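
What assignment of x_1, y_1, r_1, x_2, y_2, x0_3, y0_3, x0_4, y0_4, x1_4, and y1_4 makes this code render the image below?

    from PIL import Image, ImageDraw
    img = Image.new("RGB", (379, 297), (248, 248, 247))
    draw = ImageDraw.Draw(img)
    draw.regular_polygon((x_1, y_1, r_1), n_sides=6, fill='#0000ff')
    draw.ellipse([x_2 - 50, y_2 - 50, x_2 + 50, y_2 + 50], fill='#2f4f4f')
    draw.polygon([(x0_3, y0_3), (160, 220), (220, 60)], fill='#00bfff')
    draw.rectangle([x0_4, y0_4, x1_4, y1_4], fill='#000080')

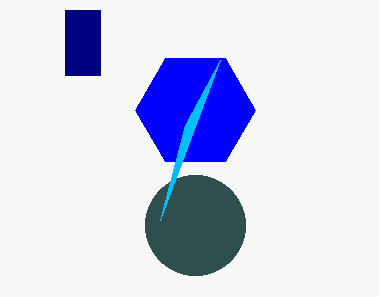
x_1 = 195, y_1 = 110, r_1 = 60, x_2 = 195, y_2 = 225, x0_3 = 185, y0_3 = 125, x0_4 = 65, y0_4 = 10, x1_4 = 100, y1_4 = 75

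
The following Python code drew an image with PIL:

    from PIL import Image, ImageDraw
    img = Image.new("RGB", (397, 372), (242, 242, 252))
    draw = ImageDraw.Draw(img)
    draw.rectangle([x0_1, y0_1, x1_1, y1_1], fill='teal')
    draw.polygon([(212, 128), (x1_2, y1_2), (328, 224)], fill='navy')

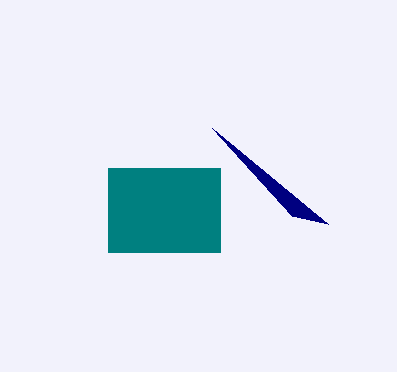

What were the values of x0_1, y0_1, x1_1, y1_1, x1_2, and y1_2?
x0_1 = 108
y0_1 = 168
x1_1 = 220
y1_1 = 252
x1_2 = 292
y1_2 = 216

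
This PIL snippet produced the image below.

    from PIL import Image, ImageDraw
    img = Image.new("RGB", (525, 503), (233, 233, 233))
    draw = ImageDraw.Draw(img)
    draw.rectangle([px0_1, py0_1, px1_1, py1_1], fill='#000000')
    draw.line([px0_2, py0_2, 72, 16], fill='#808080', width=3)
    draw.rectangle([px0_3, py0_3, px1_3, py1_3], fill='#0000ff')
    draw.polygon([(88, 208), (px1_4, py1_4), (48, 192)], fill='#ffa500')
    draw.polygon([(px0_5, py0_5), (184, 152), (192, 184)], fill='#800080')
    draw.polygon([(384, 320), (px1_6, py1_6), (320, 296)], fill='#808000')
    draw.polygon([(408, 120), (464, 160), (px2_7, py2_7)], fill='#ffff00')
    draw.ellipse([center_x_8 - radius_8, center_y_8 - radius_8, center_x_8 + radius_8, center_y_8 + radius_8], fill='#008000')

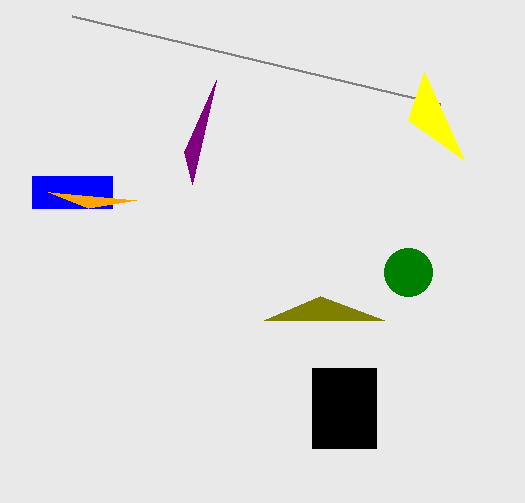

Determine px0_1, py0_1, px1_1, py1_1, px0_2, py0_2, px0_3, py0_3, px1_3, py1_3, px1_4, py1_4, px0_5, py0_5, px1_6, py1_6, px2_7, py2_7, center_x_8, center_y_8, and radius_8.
px0_1 = 312, py0_1 = 368, px1_1 = 376, py1_1 = 448, px0_2 = 440, py0_2 = 104, px0_3 = 32, py0_3 = 176, px1_3 = 112, py1_3 = 208, px1_4 = 136, py1_4 = 200, px0_5 = 216, py0_5 = 80, px1_6 = 264, py1_6 = 320, px2_7 = 424, py2_7 = 72, center_x_8 = 408, center_y_8 = 272, radius_8 = 24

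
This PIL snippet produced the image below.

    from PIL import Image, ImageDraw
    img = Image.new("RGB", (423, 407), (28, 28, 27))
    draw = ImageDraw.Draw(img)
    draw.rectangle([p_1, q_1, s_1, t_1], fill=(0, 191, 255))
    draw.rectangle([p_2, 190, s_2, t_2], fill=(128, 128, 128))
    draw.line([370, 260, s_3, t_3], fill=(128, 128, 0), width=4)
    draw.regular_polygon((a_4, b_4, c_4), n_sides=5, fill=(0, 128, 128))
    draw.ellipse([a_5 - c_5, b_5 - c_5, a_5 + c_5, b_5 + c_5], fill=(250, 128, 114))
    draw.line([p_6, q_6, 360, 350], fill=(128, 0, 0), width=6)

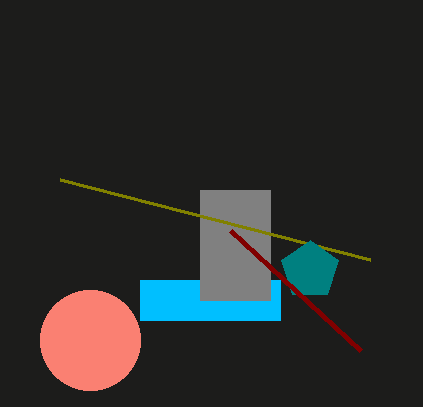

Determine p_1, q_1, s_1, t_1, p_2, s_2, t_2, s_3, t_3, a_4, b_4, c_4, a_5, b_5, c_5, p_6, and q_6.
p_1 = 140, q_1 = 280, s_1 = 280, t_1 = 320, p_2 = 200, s_2 = 270, t_2 = 300, s_3 = 60, t_3 = 180, a_4 = 310, b_4 = 270, c_4 = 30, a_5 = 90, b_5 = 340, c_5 = 50, p_6 = 230, q_6 = 230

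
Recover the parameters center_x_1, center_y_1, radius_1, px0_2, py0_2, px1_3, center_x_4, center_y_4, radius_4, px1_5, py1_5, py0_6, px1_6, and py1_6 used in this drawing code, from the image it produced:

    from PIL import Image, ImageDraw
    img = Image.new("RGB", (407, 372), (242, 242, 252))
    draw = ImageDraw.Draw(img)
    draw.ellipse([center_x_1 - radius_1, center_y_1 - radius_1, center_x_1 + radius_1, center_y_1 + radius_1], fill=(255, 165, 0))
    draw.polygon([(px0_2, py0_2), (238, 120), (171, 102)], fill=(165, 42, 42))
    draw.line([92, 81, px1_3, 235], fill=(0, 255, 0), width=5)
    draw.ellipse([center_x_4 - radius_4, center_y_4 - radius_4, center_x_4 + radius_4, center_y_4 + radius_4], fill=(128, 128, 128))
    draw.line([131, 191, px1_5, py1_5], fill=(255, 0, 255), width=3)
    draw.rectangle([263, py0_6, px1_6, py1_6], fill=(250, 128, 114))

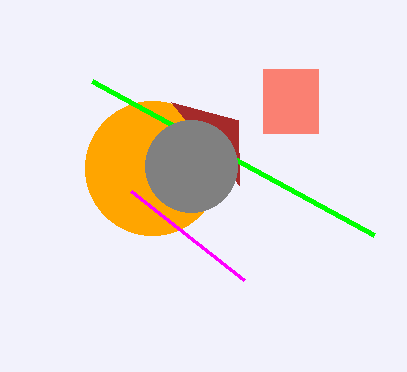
center_x_1 = 152
center_y_1 = 168
radius_1 = 67
px0_2 = 239
py0_2 = 185
px1_3 = 374
center_x_4 = 191
center_y_4 = 166
radius_4 = 46
px1_5 = 244
py1_5 = 280
py0_6 = 69
px1_6 = 318
py1_6 = 133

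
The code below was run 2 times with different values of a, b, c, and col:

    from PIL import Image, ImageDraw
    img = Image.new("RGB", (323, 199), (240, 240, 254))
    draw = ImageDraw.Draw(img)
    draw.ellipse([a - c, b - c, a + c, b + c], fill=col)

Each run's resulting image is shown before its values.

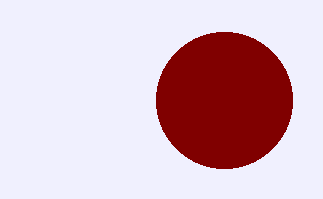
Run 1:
a = 224, b = 100, c = 68, col = 'maroon'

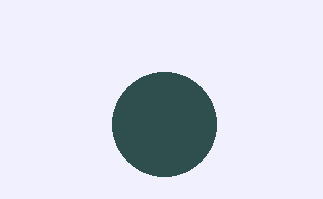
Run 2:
a = 164
b = 124
c = 52
col = 'darkslategray'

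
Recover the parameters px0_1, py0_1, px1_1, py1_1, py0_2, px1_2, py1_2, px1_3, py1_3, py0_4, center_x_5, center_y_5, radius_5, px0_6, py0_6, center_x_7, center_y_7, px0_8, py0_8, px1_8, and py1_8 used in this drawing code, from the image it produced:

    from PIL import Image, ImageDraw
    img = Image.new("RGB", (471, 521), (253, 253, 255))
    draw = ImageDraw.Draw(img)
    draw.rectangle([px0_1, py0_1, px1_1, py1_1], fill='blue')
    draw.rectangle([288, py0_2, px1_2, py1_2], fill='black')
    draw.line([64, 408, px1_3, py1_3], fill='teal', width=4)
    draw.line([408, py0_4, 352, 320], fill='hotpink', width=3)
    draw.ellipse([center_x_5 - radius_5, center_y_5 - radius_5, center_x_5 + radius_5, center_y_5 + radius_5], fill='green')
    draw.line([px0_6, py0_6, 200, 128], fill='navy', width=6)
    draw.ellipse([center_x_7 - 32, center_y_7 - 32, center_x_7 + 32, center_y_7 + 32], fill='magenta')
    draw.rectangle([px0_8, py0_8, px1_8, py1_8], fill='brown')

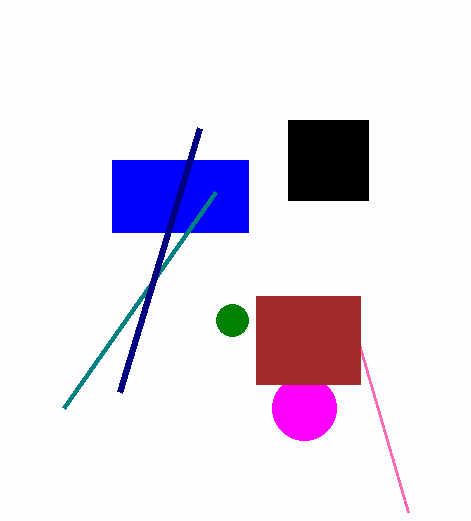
px0_1 = 112
py0_1 = 160
px1_1 = 248
py1_1 = 232
py0_2 = 120
px1_2 = 368
py1_2 = 200
px1_3 = 216
py1_3 = 192
py0_4 = 512
center_x_5 = 232
center_y_5 = 320
radius_5 = 16
px0_6 = 120
py0_6 = 392
center_x_7 = 304
center_y_7 = 408
px0_8 = 256
py0_8 = 296
px1_8 = 360
py1_8 = 384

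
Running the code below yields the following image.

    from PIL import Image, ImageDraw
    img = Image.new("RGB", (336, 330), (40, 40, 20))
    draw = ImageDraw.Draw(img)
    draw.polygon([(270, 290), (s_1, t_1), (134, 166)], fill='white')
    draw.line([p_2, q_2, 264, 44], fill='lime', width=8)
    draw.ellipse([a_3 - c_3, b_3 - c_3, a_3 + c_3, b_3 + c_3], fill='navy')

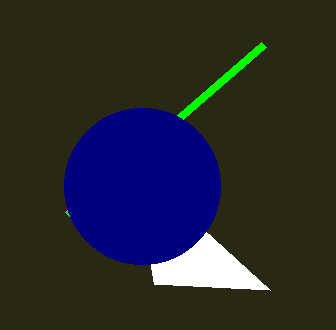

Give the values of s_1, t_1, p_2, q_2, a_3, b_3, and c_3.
s_1 = 154; t_1 = 284; p_2 = 68; q_2 = 214; a_3 = 142; b_3 = 186; c_3 = 78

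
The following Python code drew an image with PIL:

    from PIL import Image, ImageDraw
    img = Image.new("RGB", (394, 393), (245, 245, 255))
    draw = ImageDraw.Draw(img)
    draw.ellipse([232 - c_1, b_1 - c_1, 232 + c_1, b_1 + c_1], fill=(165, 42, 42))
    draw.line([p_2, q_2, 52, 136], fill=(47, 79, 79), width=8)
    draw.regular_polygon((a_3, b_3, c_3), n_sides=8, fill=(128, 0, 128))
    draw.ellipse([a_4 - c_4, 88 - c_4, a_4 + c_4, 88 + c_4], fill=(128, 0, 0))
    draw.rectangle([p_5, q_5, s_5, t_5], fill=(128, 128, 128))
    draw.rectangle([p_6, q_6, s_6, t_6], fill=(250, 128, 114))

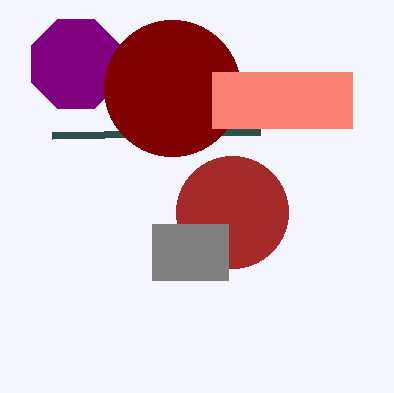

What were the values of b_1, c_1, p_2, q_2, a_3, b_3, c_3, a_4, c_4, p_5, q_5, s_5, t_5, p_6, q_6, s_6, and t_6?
b_1 = 212
c_1 = 56
p_2 = 260
q_2 = 132
a_3 = 76
b_3 = 64
c_3 = 48
a_4 = 172
c_4 = 68
p_5 = 152
q_5 = 224
s_5 = 228
t_5 = 280
p_6 = 212
q_6 = 72
s_6 = 352
t_6 = 128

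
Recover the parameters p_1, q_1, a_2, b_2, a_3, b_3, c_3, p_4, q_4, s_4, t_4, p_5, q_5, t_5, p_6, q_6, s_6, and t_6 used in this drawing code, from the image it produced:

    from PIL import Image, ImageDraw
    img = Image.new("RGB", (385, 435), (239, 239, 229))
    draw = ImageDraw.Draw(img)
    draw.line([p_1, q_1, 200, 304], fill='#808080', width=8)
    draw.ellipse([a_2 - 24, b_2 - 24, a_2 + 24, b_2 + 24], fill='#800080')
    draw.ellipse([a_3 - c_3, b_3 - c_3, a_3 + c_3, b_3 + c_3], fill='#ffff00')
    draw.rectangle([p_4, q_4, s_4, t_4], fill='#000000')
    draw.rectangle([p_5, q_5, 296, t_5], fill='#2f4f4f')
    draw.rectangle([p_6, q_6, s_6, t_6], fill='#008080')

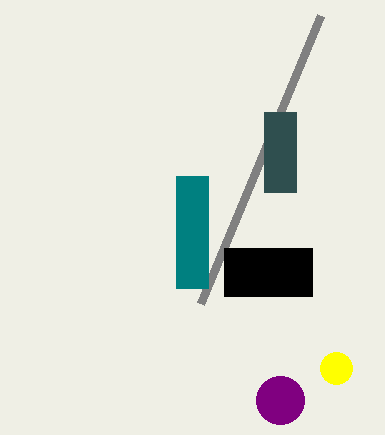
p_1 = 320
q_1 = 16
a_2 = 280
b_2 = 400
a_3 = 336
b_3 = 368
c_3 = 16
p_4 = 224
q_4 = 248
s_4 = 312
t_4 = 296
p_5 = 264
q_5 = 112
t_5 = 192
p_6 = 176
q_6 = 176
s_6 = 208
t_6 = 288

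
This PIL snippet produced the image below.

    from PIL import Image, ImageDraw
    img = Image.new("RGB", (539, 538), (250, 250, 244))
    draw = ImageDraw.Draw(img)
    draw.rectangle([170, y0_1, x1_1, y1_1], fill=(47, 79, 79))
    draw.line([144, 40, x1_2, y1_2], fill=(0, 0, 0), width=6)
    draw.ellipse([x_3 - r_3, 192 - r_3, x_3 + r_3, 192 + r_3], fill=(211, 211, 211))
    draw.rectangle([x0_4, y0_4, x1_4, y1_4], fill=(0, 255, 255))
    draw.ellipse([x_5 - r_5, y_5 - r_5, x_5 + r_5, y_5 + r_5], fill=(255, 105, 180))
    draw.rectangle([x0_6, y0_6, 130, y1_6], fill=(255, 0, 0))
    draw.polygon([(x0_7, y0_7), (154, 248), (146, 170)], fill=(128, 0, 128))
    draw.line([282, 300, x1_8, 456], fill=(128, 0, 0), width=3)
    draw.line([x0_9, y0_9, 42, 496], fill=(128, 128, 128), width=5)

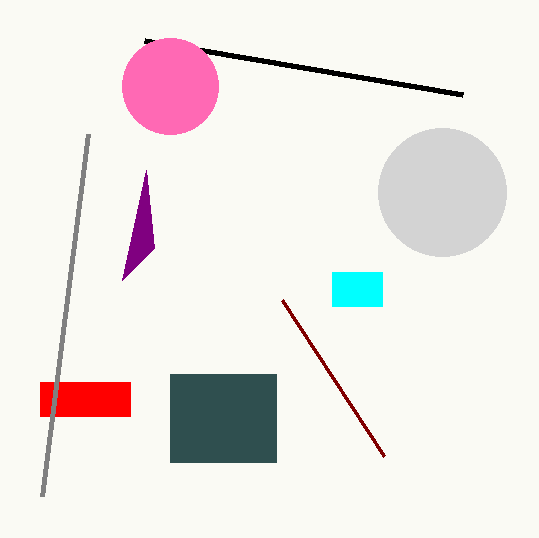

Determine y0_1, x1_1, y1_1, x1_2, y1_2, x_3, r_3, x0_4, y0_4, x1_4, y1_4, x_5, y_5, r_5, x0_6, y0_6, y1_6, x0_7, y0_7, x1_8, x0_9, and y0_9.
y0_1 = 374; x1_1 = 276; y1_1 = 462; x1_2 = 462; y1_2 = 94; x_3 = 442; r_3 = 64; x0_4 = 332; y0_4 = 272; x1_4 = 382; y1_4 = 306; x_5 = 170; y_5 = 86; r_5 = 48; x0_6 = 40; y0_6 = 382; y1_6 = 416; x0_7 = 122; y0_7 = 280; x1_8 = 384; x0_9 = 88; y0_9 = 134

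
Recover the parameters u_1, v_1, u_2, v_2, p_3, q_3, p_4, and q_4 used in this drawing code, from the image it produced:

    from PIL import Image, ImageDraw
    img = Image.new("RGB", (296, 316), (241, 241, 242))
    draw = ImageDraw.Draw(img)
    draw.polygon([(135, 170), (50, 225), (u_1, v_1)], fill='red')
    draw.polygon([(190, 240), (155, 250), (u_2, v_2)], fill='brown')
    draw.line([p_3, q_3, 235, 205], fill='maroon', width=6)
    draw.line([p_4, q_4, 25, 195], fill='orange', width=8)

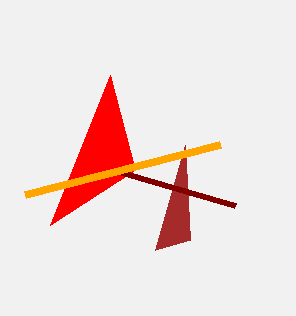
u_1 = 110; v_1 = 75; u_2 = 185; v_2 = 145; p_3 = 115; q_3 = 170; p_4 = 220; q_4 = 145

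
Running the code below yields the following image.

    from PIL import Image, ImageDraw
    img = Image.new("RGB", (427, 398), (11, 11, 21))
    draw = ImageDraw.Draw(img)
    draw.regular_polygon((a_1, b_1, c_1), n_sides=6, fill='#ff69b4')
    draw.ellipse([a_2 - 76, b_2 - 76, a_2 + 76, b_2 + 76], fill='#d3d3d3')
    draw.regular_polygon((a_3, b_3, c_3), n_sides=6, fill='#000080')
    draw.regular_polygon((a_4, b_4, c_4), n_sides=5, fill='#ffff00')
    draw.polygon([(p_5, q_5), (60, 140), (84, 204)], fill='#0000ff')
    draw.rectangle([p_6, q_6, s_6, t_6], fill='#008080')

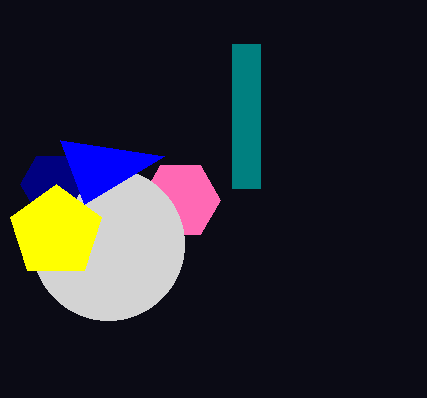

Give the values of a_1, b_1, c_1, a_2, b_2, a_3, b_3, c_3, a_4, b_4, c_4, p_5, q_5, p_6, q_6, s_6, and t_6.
a_1 = 180, b_1 = 200, c_1 = 40, a_2 = 108, b_2 = 244, a_3 = 52, b_3 = 184, c_3 = 32, a_4 = 56, b_4 = 232, c_4 = 48, p_5 = 164, q_5 = 156, p_6 = 232, q_6 = 44, s_6 = 260, t_6 = 188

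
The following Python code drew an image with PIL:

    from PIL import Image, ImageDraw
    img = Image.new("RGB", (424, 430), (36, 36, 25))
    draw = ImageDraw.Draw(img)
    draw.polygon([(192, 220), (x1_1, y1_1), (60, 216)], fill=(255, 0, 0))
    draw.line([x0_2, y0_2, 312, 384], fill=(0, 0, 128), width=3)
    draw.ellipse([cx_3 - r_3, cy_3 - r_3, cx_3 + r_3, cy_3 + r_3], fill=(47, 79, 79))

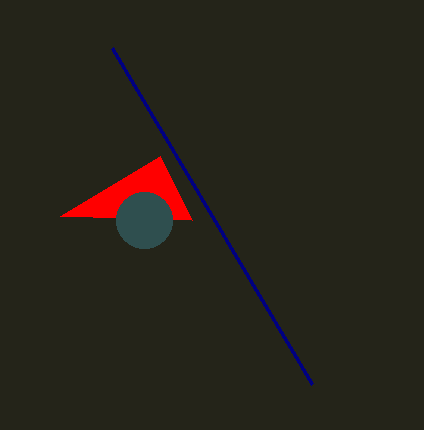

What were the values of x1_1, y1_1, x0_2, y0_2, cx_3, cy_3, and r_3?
x1_1 = 160; y1_1 = 156; x0_2 = 112; y0_2 = 48; cx_3 = 144; cy_3 = 220; r_3 = 28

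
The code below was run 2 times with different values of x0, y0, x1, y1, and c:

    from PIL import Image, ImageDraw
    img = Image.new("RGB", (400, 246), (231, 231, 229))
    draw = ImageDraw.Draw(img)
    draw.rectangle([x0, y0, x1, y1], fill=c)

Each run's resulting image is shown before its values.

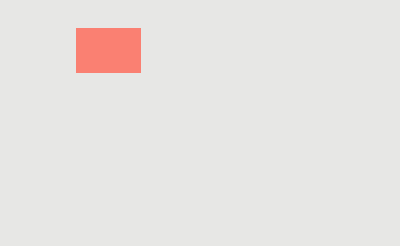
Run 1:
x0 = 76
y0 = 28
x1 = 140
y1 = 72
c = 'salmon'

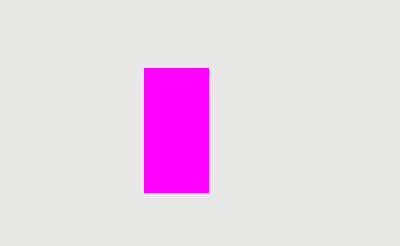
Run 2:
x0 = 144, y0 = 68, x1 = 208, y1 = 192, c = 'magenta'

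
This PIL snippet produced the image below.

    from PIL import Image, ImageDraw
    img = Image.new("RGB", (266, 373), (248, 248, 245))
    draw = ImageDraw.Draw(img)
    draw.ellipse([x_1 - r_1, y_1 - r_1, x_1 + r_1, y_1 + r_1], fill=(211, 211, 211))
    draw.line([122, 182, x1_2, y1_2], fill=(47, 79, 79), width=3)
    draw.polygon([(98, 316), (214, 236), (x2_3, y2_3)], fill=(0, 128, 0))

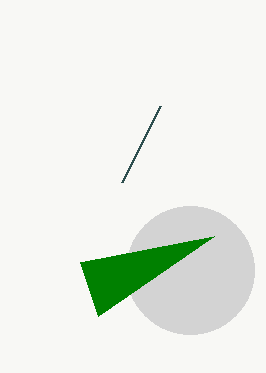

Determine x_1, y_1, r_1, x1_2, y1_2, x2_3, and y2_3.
x_1 = 190; y_1 = 270; r_1 = 64; x1_2 = 160; y1_2 = 106; x2_3 = 80; y2_3 = 262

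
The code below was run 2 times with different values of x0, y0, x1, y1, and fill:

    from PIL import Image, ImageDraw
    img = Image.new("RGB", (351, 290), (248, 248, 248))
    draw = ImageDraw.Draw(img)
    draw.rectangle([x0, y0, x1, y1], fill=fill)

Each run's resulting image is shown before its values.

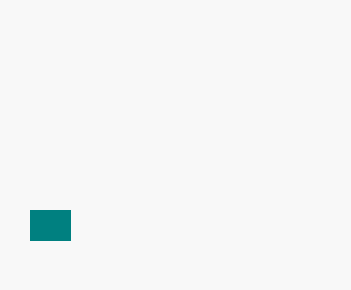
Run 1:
x0 = 30; y0 = 210; x1 = 70; y1 = 240; fill = 'teal'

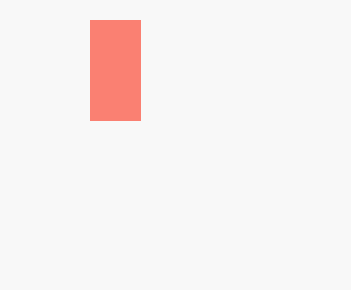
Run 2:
x0 = 90, y0 = 20, x1 = 140, y1 = 120, fill = 'salmon'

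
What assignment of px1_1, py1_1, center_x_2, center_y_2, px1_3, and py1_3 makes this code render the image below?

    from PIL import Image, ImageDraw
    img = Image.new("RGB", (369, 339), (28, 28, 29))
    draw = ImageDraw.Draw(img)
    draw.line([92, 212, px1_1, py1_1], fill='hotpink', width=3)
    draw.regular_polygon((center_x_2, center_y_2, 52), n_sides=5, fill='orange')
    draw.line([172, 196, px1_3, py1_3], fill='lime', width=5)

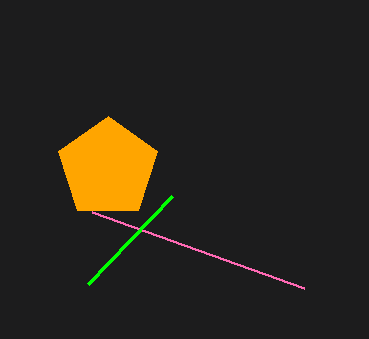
px1_1 = 304; py1_1 = 288; center_x_2 = 108; center_y_2 = 168; px1_3 = 88; py1_3 = 284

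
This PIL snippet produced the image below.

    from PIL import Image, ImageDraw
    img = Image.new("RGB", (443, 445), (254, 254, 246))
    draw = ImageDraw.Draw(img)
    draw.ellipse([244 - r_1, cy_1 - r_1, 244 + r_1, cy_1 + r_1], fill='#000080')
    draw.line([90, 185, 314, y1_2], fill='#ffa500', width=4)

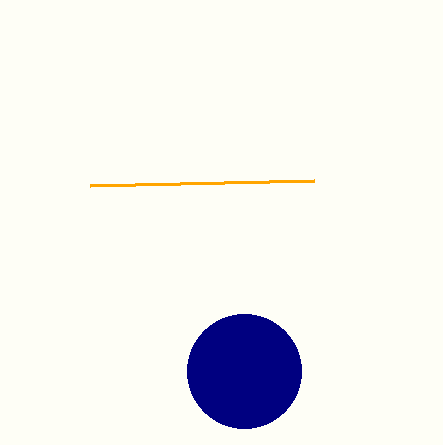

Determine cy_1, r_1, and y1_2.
cy_1 = 371, r_1 = 57, y1_2 = 180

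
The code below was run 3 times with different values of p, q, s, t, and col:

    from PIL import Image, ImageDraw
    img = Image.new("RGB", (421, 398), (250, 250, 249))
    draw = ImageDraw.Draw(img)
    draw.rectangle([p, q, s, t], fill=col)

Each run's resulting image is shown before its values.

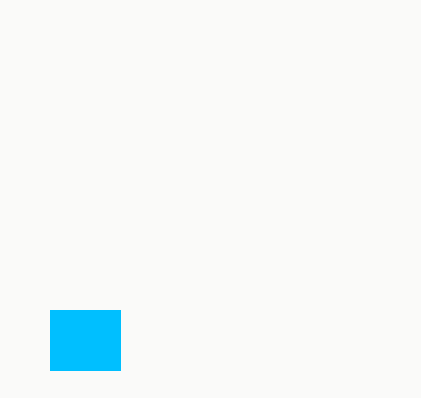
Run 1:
p = 50; q = 310; s = 120; t = 370; col = 'deepskyblue'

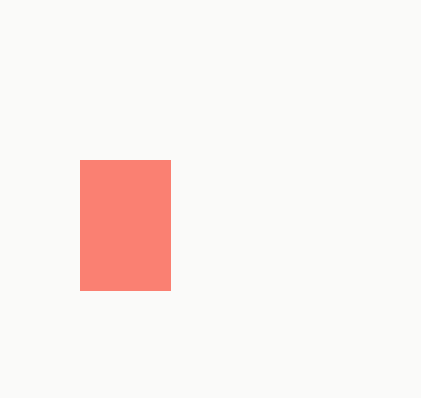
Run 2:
p = 80, q = 160, s = 170, t = 290, col = 'salmon'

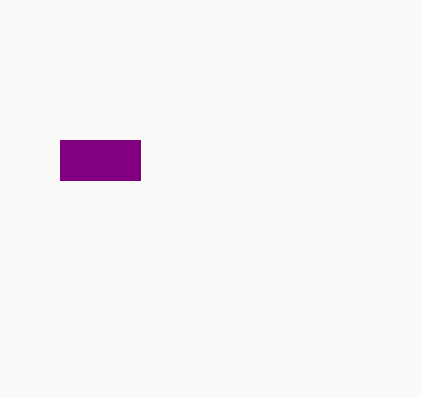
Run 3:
p = 60, q = 140, s = 140, t = 180, col = 'purple'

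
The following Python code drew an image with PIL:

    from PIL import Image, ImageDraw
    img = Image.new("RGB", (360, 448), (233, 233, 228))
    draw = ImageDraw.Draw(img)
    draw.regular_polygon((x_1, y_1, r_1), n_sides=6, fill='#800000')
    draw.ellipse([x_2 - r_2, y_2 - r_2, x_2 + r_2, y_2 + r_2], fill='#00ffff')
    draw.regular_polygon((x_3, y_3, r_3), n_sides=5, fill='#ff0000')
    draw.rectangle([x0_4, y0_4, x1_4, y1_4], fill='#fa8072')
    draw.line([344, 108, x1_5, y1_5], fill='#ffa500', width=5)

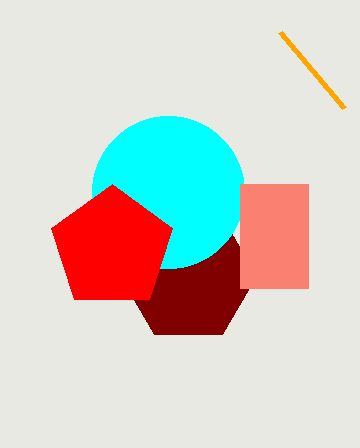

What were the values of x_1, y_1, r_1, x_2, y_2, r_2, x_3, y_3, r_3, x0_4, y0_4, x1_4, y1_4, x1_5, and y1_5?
x_1 = 188, y_1 = 276, r_1 = 68, x_2 = 168, y_2 = 192, r_2 = 76, x_3 = 112, y_3 = 248, r_3 = 64, x0_4 = 240, y0_4 = 184, x1_4 = 308, y1_4 = 288, x1_5 = 280, y1_5 = 32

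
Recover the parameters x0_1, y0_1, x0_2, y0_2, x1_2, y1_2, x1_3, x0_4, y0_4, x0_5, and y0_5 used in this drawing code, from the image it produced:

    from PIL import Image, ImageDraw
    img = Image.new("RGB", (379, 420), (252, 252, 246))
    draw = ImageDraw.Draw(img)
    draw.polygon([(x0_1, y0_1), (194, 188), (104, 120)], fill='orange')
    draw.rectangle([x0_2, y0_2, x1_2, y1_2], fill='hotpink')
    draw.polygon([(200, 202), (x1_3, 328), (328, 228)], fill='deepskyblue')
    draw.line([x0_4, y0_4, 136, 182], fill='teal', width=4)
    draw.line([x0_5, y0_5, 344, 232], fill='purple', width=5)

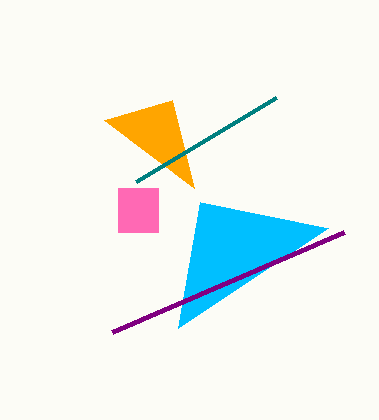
x0_1 = 172
y0_1 = 100
x0_2 = 118
y0_2 = 188
x1_2 = 158
y1_2 = 232
x1_3 = 178
x0_4 = 276
y0_4 = 98
x0_5 = 112
y0_5 = 332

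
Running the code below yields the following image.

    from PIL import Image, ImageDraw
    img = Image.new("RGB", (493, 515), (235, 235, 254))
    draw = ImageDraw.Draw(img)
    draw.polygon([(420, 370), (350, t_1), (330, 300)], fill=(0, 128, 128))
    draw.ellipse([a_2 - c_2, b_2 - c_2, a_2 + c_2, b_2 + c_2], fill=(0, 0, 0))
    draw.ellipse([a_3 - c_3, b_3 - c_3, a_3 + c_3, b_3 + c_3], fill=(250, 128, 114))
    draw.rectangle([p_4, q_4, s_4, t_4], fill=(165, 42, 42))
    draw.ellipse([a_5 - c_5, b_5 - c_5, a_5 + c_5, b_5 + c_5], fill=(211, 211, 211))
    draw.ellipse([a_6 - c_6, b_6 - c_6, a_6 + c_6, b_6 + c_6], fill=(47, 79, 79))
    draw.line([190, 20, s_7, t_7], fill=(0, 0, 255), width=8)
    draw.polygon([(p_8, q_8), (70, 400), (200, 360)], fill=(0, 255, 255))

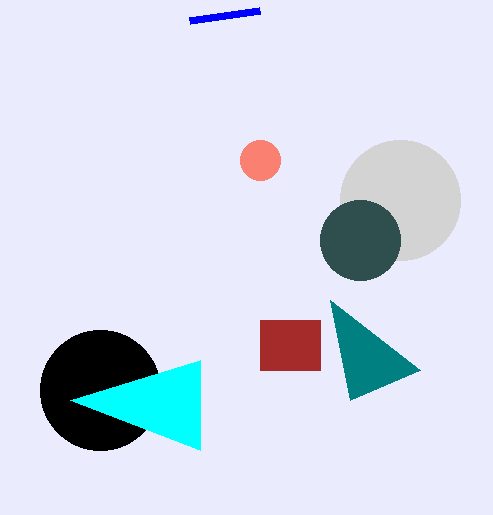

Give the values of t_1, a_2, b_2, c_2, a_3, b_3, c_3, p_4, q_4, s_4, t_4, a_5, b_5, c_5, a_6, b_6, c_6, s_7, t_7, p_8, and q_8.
t_1 = 400; a_2 = 100; b_2 = 390; c_2 = 60; a_3 = 260; b_3 = 160; c_3 = 20; p_4 = 260; q_4 = 320; s_4 = 320; t_4 = 370; a_5 = 400; b_5 = 200; c_5 = 60; a_6 = 360; b_6 = 240; c_6 = 40; s_7 = 260; t_7 = 10; p_8 = 200; q_8 = 450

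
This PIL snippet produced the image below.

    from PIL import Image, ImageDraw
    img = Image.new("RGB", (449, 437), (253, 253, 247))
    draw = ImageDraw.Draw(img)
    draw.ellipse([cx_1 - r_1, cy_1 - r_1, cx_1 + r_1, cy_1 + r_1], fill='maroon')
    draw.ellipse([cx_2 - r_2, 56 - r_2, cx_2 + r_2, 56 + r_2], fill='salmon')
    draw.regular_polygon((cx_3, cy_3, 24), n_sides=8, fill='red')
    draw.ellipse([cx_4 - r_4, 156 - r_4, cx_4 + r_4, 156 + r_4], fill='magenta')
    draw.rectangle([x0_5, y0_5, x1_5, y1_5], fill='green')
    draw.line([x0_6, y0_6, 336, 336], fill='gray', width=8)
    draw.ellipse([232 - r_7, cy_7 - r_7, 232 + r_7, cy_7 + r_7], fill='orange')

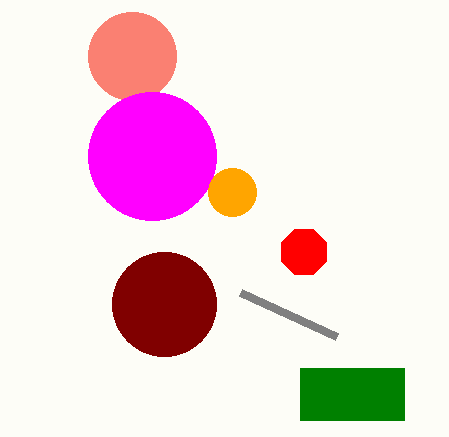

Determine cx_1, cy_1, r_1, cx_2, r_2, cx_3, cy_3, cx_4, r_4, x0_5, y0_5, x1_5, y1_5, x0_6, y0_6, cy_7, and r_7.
cx_1 = 164
cy_1 = 304
r_1 = 52
cx_2 = 132
r_2 = 44
cx_3 = 304
cy_3 = 252
cx_4 = 152
r_4 = 64
x0_5 = 300
y0_5 = 368
x1_5 = 404
y1_5 = 420
x0_6 = 240
y0_6 = 292
cy_7 = 192
r_7 = 24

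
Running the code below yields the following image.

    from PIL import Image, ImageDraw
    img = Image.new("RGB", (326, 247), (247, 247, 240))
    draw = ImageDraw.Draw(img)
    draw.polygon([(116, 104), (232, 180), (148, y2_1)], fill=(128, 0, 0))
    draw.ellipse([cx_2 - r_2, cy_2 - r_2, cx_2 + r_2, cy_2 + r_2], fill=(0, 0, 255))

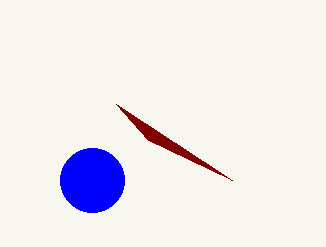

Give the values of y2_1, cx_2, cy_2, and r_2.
y2_1 = 140
cx_2 = 92
cy_2 = 180
r_2 = 32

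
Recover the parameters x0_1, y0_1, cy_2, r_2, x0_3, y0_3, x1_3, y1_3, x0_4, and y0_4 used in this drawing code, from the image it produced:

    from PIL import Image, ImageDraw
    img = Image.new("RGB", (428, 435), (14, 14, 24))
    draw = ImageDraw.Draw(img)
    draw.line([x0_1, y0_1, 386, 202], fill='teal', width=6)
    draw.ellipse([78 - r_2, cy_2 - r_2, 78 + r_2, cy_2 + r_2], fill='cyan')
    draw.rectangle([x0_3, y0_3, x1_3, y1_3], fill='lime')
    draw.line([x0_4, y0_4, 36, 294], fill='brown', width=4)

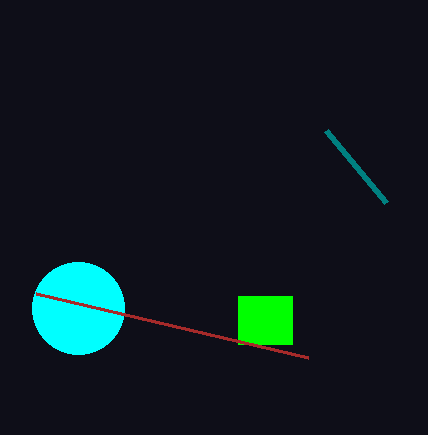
x0_1 = 326; y0_1 = 130; cy_2 = 308; r_2 = 46; x0_3 = 238; y0_3 = 296; x1_3 = 292; y1_3 = 344; x0_4 = 308; y0_4 = 358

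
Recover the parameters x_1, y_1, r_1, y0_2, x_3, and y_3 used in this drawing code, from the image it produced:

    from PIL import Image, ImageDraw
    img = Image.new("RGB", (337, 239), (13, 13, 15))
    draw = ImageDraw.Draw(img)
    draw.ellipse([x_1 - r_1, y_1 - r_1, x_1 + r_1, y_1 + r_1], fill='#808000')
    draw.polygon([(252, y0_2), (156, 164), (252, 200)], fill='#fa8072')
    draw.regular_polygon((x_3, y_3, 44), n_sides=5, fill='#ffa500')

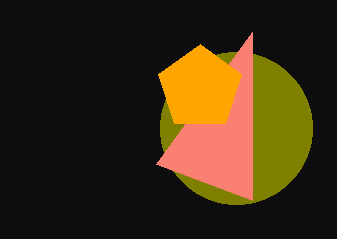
x_1 = 236, y_1 = 128, r_1 = 76, y0_2 = 32, x_3 = 200, y_3 = 88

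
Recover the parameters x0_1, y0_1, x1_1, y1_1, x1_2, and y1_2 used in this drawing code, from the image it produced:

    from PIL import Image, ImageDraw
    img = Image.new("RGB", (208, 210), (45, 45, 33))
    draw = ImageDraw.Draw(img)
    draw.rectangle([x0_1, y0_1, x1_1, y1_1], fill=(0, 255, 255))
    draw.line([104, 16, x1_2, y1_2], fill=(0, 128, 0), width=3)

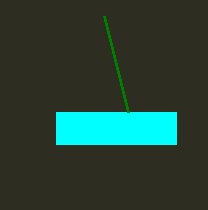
x0_1 = 56
y0_1 = 112
x1_1 = 176
y1_1 = 144
x1_2 = 128
y1_2 = 112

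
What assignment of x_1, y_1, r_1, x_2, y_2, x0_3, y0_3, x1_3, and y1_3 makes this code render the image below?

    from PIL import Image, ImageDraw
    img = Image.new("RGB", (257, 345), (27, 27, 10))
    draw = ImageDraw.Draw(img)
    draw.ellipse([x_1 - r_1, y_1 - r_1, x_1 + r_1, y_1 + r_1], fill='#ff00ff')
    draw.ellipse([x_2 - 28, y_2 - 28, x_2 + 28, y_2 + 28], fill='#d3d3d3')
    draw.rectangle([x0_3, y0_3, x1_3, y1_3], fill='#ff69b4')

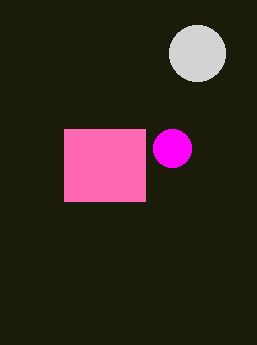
x_1 = 172
y_1 = 148
r_1 = 19
x_2 = 197
y_2 = 53
x0_3 = 64
y0_3 = 129
x1_3 = 145
y1_3 = 201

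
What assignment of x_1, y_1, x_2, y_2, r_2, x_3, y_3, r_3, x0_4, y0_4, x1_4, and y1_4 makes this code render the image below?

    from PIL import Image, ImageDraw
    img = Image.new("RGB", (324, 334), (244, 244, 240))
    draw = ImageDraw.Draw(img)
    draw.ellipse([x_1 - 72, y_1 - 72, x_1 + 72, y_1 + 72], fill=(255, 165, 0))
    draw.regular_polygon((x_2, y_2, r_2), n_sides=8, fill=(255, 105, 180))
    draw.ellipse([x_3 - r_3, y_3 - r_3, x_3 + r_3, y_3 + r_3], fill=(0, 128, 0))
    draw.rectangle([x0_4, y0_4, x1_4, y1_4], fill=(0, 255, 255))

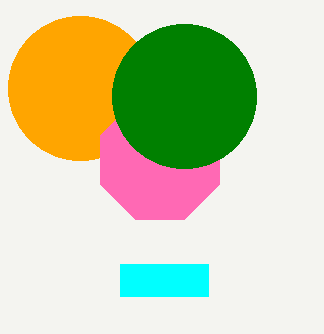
x_1 = 80, y_1 = 88, x_2 = 160, y_2 = 160, r_2 = 64, x_3 = 184, y_3 = 96, r_3 = 72, x0_4 = 120, y0_4 = 264, x1_4 = 208, y1_4 = 296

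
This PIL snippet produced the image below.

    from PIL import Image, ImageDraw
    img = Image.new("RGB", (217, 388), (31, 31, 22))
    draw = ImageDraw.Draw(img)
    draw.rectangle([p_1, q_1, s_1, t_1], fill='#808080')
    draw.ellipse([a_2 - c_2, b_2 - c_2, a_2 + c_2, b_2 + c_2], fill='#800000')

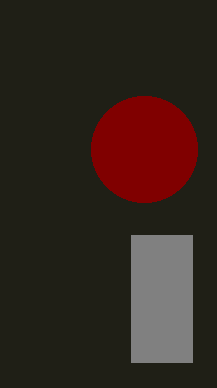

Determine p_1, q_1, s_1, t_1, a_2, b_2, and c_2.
p_1 = 131
q_1 = 235
s_1 = 192
t_1 = 362
a_2 = 144
b_2 = 149
c_2 = 53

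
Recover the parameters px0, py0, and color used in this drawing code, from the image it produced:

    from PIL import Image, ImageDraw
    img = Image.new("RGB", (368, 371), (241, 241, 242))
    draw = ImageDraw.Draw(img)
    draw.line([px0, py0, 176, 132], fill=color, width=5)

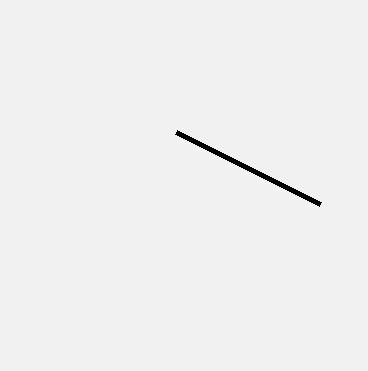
px0 = 320; py0 = 204; color = 'black'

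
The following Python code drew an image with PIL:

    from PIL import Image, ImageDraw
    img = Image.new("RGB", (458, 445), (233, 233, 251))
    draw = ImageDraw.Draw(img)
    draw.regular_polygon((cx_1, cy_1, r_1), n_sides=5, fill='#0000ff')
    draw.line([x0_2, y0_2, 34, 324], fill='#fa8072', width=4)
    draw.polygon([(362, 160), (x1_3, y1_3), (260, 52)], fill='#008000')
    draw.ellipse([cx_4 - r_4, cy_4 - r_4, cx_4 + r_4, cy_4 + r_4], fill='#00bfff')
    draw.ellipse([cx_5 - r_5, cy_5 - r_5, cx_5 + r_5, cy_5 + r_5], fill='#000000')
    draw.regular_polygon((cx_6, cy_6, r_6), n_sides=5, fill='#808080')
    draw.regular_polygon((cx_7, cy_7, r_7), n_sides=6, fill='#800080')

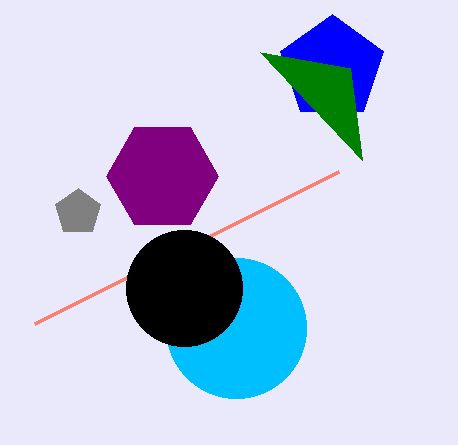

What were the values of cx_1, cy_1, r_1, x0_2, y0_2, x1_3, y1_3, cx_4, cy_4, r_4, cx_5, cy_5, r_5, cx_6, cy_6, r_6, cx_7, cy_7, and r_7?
cx_1 = 332; cy_1 = 68; r_1 = 54; x0_2 = 338; y0_2 = 172; x1_3 = 350; y1_3 = 68; cx_4 = 236; cy_4 = 328; r_4 = 70; cx_5 = 184; cy_5 = 288; r_5 = 58; cx_6 = 78; cy_6 = 212; r_6 = 24; cx_7 = 162; cy_7 = 176; r_7 = 56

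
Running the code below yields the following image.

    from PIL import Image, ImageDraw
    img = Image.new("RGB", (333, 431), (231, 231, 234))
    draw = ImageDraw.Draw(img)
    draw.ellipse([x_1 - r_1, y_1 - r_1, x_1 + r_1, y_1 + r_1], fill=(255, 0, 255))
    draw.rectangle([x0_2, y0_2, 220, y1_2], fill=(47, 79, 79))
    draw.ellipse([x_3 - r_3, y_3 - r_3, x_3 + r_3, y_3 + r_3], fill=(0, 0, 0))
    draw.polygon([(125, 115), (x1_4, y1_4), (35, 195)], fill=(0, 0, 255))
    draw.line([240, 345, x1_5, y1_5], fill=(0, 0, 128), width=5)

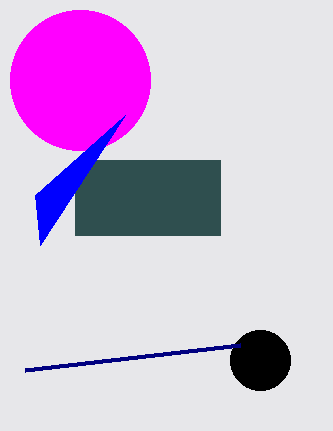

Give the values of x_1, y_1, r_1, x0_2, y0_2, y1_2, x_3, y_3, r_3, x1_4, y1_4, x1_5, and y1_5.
x_1 = 80
y_1 = 80
r_1 = 70
x0_2 = 75
y0_2 = 160
y1_2 = 235
x_3 = 260
y_3 = 360
r_3 = 30
x1_4 = 40
y1_4 = 245
x1_5 = 25
y1_5 = 370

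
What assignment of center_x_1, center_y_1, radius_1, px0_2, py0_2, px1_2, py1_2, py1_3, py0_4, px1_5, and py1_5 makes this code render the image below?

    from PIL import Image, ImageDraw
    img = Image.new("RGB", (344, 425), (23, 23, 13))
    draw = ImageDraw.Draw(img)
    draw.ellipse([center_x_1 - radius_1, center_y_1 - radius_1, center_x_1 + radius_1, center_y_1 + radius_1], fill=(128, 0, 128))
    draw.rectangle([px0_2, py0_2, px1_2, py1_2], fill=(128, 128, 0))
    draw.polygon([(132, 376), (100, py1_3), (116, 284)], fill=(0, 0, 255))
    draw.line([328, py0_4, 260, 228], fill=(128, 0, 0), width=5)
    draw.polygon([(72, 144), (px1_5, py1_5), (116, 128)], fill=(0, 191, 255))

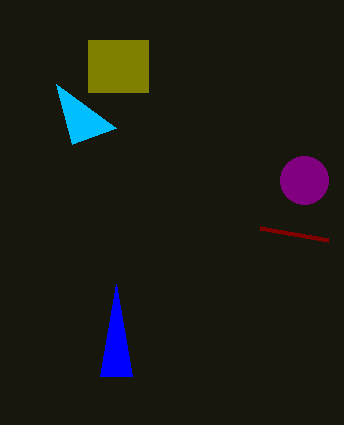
center_x_1 = 304
center_y_1 = 180
radius_1 = 24
px0_2 = 88
py0_2 = 40
px1_2 = 148
py1_2 = 92
py1_3 = 376
py0_4 = 240
px1_5 = 56
py1_5 = 84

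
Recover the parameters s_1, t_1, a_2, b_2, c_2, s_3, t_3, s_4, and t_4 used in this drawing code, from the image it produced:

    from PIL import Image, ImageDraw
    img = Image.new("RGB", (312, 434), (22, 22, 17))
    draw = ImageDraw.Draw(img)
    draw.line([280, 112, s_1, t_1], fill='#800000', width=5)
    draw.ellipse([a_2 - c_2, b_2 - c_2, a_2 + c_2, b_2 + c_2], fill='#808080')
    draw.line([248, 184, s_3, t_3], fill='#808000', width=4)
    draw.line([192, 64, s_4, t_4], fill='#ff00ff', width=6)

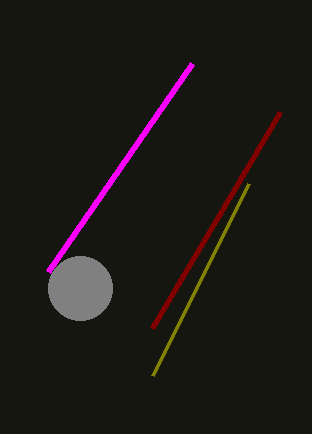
s_1 = 152
t_1 = 328
a_2 = 80
b_2 = 288
c_2 = 32
s_3 = 152
t_3 = 376
s_4 = 48
t_4 = 272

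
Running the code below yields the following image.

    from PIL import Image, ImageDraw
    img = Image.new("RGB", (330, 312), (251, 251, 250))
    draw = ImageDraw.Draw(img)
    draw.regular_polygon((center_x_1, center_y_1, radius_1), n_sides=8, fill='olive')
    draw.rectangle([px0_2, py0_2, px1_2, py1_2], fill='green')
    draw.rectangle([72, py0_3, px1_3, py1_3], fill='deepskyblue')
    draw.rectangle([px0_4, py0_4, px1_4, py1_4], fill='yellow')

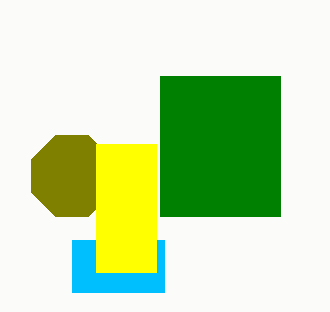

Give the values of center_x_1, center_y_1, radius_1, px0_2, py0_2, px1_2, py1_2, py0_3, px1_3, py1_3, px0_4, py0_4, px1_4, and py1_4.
center_x_1 = 72
center_y_1 = 176
radius_1 = 44
px0_2 = 160
py0_2 = 76
px1_2 = 280
py1_2 = 216
py0_3 = 240
px1_3 = 164
py1_3 = 292
px0_4 = 96
py0_4 = 144
px1_4 = 156
py1_4 = 272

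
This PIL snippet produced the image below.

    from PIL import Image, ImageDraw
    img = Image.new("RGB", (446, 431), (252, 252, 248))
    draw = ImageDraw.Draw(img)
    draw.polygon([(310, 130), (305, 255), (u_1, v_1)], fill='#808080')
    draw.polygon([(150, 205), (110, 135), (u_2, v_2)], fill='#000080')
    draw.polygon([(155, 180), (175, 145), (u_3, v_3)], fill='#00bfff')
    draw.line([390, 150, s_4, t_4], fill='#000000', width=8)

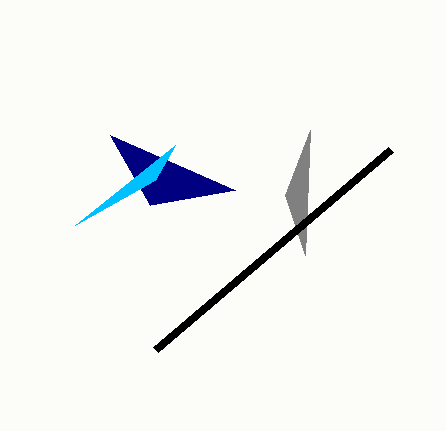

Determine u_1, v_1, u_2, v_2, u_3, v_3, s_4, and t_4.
u_1 = 285; v_1 = 195; u_2 = 235; v_2 = 190; u_3 = 75; v_3 = 225; s_4 = 155; t_4 = 350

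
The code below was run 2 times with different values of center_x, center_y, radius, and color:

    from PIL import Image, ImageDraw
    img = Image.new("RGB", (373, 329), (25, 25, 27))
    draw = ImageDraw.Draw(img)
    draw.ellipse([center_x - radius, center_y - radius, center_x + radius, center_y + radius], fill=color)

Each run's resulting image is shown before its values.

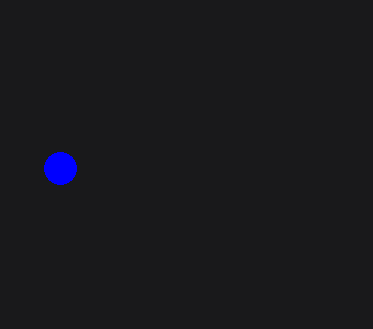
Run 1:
center_x = 60, center_y = 168, radius = 16, color = 'blue'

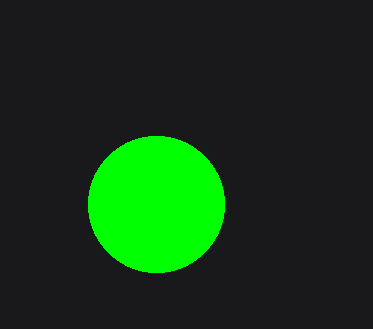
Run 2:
center_x = 156, center_y = 204, radius = 68, color = 'lime'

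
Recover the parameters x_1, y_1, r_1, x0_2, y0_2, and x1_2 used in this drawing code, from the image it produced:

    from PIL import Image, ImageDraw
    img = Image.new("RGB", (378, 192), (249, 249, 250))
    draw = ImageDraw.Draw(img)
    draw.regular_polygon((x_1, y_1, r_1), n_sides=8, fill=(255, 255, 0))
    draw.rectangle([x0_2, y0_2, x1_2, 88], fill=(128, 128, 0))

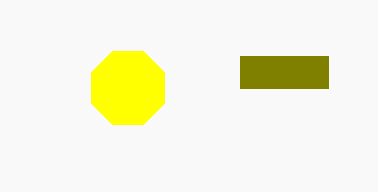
x_1 = 128
y_1 = 88
r_1 = 40
x0_2 = 240
y0_2 = 56
x1_2 = 328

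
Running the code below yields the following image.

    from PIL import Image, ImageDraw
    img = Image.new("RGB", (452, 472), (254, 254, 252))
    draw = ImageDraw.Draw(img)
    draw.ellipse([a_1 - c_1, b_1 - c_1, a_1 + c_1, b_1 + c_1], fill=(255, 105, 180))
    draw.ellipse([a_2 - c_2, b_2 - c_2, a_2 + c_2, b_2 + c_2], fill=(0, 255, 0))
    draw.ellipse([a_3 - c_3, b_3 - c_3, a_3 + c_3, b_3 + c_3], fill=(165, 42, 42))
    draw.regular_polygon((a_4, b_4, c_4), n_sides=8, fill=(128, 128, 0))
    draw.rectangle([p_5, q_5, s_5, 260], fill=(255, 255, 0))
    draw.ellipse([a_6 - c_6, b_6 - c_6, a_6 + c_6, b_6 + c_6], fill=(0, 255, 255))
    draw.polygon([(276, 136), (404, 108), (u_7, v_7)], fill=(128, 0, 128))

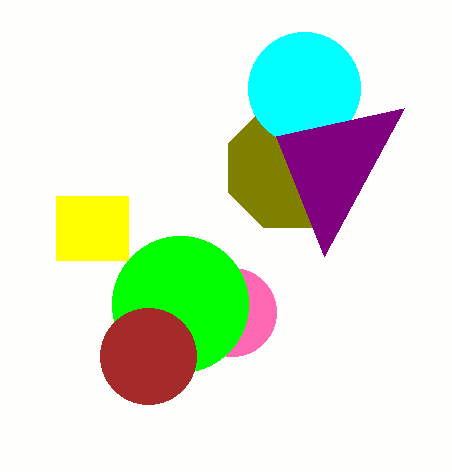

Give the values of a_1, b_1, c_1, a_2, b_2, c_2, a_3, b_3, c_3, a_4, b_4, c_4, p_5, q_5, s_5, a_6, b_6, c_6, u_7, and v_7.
a_1 = 232; b_1 = 312; c_1 = 44; a_2 = 180; b_2 = 304; c_2 = 68; a_3 = 148; b_3 = 356; c_3 = 48; a_4 = 288; b_4 = 168; c_4 = 64; p_5 = 56; q_5 = 196; s_5 = 128; a_6 = 304; b_6 = 88; c_6 = 56; u_7 = 324; v_7 = 256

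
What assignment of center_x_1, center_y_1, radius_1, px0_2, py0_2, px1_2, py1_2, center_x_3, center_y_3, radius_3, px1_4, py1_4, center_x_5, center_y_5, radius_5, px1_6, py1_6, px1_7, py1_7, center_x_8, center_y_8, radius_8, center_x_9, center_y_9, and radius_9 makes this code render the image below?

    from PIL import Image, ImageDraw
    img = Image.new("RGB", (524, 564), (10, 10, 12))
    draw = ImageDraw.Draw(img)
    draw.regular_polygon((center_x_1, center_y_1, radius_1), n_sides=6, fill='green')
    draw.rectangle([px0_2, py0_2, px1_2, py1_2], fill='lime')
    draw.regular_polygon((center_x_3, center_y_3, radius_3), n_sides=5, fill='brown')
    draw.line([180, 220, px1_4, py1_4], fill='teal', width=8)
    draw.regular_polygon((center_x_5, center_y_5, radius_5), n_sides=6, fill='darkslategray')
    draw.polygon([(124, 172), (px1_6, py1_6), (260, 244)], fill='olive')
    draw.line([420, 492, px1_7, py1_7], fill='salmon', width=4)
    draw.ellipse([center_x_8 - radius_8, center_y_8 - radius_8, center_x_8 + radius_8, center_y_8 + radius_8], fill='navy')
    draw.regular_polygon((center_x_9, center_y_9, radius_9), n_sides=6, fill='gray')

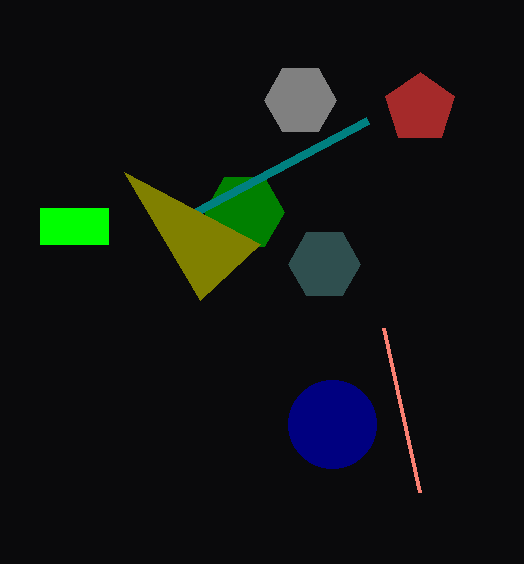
center_x_1 = 244; center_y_1 = 212; radius_1 = 40; px0_2 = 40; py0_2 = 208; px1_2 = 108; py1_2 = 244; center_x_3 = 420; center_y_3 = 108; radius_3 = 36; px1_4 = 368; py1_4 = 120; center_x_5 = 324; center_y_5 = 264; radius_5 = 36; px1_6 = 200; py1_6 = 300; px1_7 = 384; py1_7 = 328; center_x_8 = 332; center_y_8 = 424; radius_8 = 44; center_x_9 = 300; center_y_9 = 100; radius_9 = 36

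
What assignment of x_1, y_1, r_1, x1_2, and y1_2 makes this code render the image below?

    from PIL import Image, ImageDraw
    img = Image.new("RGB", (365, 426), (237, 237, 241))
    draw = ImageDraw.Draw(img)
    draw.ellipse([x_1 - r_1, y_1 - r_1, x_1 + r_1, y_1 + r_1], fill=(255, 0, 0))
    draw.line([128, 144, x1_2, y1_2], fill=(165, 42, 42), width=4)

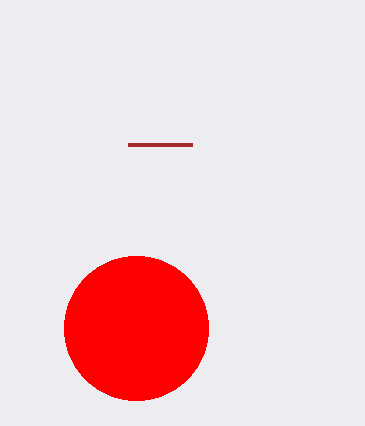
x_1 = 136, y_1 = 328, r_1 = 72, x1_2 = 192, y1_2 = 144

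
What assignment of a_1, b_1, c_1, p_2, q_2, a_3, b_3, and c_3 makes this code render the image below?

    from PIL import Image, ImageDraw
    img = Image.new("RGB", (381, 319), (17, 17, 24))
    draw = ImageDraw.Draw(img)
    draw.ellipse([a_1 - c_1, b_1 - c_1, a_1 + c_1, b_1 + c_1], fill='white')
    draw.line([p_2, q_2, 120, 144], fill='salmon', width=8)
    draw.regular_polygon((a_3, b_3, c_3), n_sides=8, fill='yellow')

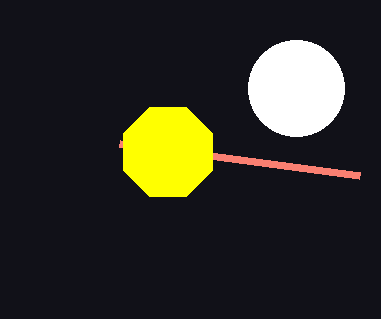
a_1 = 296
b_1 = 88
c_1 = 48
p_2 = 360
q_2 = 176
a_3 = 168
b_3 = 152
c_3 = 48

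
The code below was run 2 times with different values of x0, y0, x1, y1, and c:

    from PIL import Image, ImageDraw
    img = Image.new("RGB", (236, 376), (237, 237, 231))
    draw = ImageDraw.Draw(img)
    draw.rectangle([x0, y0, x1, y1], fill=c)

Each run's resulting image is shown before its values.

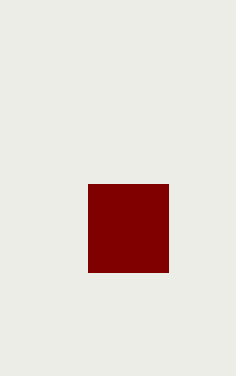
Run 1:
x0 = 88; y0 = 184; x1 = 168; y1 = 272; c = 'maroon'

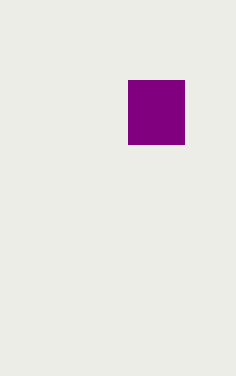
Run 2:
x0 = 128
y0 = 80
x1 = 184
y1 = 144
c = 'purple'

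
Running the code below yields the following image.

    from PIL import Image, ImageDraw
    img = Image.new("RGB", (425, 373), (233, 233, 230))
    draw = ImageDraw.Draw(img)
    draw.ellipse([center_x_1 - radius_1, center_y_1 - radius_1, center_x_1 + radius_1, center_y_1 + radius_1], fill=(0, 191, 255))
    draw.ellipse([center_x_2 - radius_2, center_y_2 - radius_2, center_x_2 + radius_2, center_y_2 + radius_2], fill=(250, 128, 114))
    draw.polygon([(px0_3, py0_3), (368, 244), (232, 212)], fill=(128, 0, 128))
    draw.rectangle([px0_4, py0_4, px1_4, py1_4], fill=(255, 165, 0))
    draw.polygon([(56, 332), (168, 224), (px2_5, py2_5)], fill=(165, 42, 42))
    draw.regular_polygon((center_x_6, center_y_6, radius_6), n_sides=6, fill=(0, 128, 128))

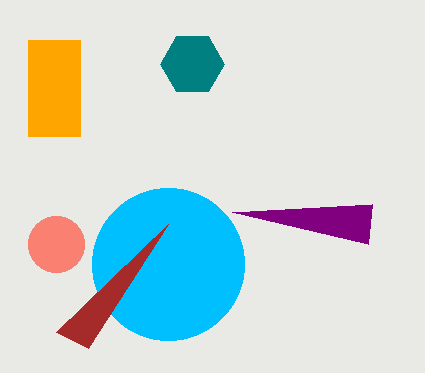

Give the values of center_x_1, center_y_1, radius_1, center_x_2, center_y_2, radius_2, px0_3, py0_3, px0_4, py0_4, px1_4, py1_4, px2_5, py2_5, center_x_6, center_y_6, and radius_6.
center_x_1 = 168, center_y_1 = 264, radius_1 = 76, center_x_2 = 56, center_y_2 = 244, radius_2 = 28, px0_3 = 372, py0_3 = 204, px0_4 = 28, py0_4 = 40, px1_4 = 80, py1_4 = 136, px2_5 = 88, py2_5 = 348, center_x_6 = 192, center_y_6 = 64, radius_6 = 32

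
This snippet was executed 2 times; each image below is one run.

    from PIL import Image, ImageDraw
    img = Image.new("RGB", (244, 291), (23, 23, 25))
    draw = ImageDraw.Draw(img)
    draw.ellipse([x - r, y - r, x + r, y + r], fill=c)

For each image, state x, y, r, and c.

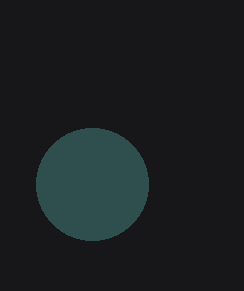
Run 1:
x = 92; y = 184; r = 56; c = 'darkslategray'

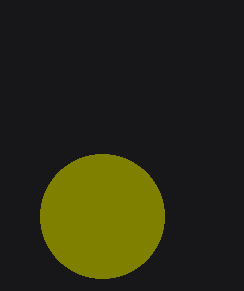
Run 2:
x = 102
y = 216
r = 62
c = 'olive'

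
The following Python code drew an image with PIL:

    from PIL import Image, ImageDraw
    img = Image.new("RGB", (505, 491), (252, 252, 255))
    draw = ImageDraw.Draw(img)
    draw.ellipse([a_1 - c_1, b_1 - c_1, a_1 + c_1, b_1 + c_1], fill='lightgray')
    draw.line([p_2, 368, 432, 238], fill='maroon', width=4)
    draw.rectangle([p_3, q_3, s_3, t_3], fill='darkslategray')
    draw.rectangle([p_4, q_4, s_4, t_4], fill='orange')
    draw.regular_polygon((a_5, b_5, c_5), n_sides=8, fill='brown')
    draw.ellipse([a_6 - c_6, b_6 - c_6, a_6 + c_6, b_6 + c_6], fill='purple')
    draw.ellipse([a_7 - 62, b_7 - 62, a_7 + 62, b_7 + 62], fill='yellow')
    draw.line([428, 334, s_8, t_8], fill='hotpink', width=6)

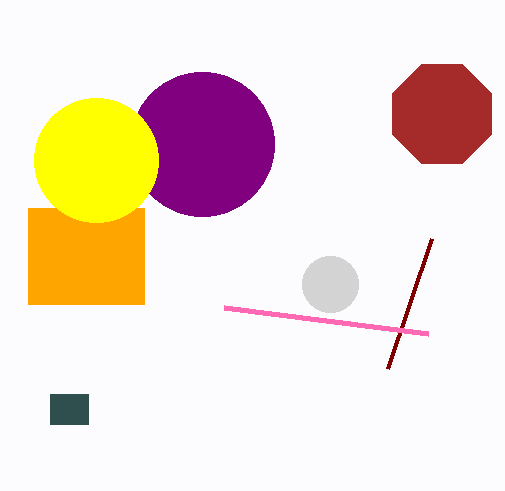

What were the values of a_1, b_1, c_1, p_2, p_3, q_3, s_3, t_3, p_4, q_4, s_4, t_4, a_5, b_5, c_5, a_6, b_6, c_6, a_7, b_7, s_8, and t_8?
a_1 = 330; b_1 = 284; c_1 = 28; p_2 = 388; p_3 = 50; q_3 = 394; s_3 = 88; t_3 = 424; p_4 = 28; q_4 = 208; s_4 = 144; t_4 = 304; a_5 = 442; b_5 = 114; c_5 = 54; a_6 = 202; b_6 = 144; c_6 = 72; a_7 = 96; b_7 = 160; s_8 = 224; t_8 = 308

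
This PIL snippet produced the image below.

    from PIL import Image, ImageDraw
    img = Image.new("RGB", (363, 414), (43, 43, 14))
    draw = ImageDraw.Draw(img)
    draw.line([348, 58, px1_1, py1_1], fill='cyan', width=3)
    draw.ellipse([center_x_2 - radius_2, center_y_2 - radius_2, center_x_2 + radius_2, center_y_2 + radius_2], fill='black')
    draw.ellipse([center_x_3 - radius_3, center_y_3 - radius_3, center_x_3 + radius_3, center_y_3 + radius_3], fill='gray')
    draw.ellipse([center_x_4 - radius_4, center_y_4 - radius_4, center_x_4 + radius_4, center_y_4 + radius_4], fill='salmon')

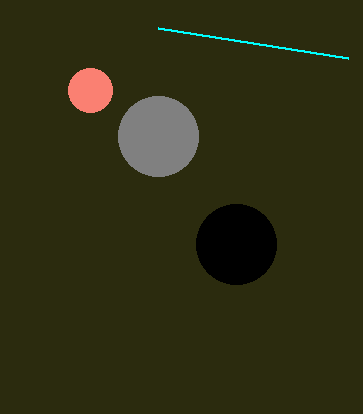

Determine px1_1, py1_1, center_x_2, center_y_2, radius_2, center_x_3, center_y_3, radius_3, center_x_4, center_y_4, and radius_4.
px1_1 = 158, py1_1 = 28, center_x_2 = 236, center_y_2 = 244, radius_2 = 40, center_x_3 = 158, center_y_3 = 136, radius_3 = 40, center_x_4 = 90, center_y_4 = 90, radius_4 = 22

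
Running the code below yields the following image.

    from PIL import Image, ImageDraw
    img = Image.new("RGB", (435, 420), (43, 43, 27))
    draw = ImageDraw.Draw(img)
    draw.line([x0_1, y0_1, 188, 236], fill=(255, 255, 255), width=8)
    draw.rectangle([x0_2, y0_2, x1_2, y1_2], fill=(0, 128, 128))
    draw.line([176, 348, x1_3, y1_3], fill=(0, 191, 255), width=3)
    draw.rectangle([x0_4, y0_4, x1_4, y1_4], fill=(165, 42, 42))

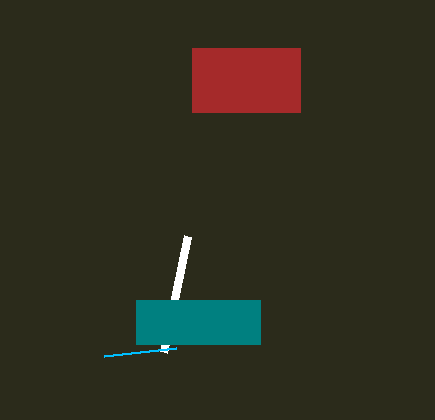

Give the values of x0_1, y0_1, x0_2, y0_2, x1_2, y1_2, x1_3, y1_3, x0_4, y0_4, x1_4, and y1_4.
x0_1 = 164, y0_1 = 352, x0_2 = 136, y0_2 = 300, x1_2 = 260, y1_2 = 344, x1_3 = 104, y1_3 = 356, x0_4 = 192, y0_4 = 48, x1_4 = 300, y1_4 = 112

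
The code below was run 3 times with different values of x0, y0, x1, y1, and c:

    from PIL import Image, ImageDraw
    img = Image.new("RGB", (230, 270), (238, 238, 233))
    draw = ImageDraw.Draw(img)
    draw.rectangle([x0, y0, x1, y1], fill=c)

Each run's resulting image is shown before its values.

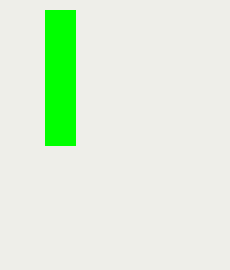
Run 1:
x0 = 45, y0 = 10, x1 = 75, y1 = 145, c = 'lime'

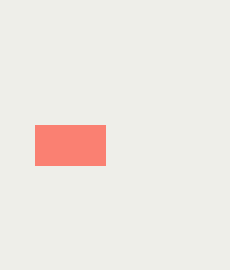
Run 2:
x0 = 35, y0 = 125, x1 = 105, y1 = 165, c = 'salmon'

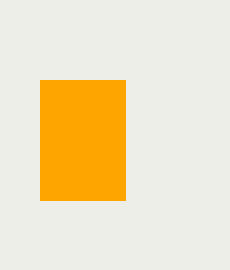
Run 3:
x0 = 40; y0 = 80; x1 = 125; y1 = 200; c = 'orange'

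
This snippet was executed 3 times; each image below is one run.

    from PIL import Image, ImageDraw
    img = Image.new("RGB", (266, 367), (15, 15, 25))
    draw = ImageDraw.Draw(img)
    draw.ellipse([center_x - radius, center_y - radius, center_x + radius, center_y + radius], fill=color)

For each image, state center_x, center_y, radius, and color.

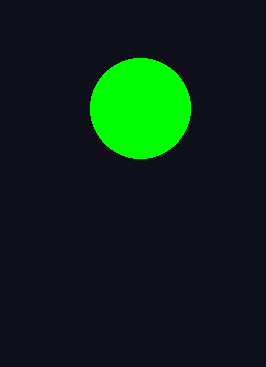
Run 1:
center_x = 140, center_y = 108, radius = 50, color = 'lime'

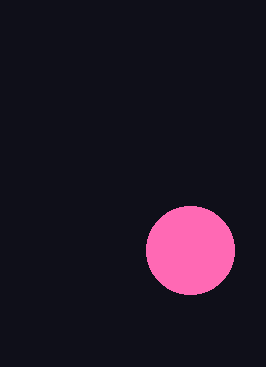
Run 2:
center_x = 190
center_y = 250
radius = 44
color = 'hotpink'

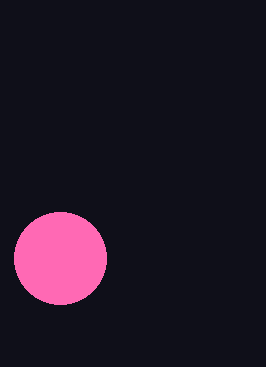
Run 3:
center_x = 60
center_y = 258
radius = 46
color = 'hotpink'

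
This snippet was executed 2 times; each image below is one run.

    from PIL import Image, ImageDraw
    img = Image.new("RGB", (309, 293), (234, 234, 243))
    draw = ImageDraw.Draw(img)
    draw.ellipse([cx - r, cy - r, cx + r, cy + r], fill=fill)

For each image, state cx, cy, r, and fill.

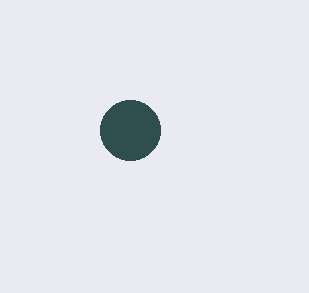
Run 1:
cx = 130; cy = 130; r = 30; fill = 'darkslategray'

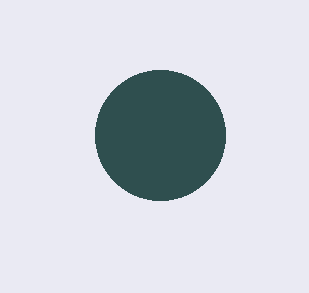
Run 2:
cx = 160
cy = 135
r = 65
fill = 'darkslategray'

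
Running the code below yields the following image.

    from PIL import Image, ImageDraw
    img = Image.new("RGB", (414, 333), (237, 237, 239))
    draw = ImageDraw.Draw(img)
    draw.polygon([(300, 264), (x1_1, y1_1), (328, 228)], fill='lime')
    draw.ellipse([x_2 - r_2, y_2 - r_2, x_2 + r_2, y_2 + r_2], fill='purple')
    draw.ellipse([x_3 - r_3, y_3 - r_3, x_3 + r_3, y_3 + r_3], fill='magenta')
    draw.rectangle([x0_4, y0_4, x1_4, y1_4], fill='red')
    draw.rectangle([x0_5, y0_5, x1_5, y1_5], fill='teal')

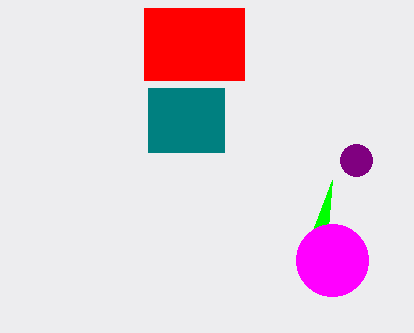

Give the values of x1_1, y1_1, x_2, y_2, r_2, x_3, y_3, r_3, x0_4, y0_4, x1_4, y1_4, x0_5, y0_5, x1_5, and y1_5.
x1_1 = 332; y1_1 = 180; x_2 = 356; y_2 = 160; r_2 = 16; x_3 = 332; y_3 = 260; r_3 = 36; x0_4 = 144; y0_4 = 8; x1_4 = 244; y1_4 = 80; x0_5 = 148; y0_5 = 88; x1_5 = 224; y1_5 = 152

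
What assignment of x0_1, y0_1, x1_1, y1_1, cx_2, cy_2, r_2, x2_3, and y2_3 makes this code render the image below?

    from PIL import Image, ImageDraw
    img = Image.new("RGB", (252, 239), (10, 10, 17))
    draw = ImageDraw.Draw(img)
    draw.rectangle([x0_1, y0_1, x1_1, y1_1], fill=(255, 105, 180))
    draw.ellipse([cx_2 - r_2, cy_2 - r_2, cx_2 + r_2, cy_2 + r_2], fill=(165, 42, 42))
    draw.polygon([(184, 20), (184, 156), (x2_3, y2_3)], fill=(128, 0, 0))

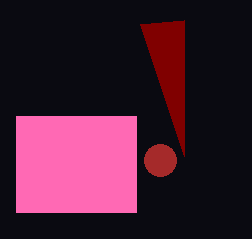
x0_1 = 16, y0_1 = 116, x1_1 = 136, y1_1 = 212, cx_2 = 160, cy_2 = 160, r_2 = 16, x2_3 = 140, y2_3 = 24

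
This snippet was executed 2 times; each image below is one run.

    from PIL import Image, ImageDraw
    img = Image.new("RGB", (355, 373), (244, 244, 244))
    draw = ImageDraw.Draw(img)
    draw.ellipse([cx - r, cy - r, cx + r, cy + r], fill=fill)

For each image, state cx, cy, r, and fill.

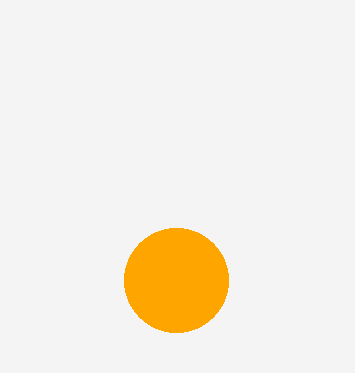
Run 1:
cx = 176, cy = 280, r = 52, fill = 'orange'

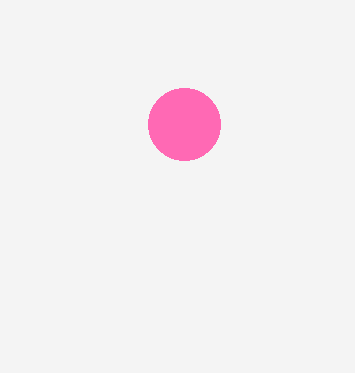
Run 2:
cx = 184
cy = 124
r = 36
fill = 'hotpink'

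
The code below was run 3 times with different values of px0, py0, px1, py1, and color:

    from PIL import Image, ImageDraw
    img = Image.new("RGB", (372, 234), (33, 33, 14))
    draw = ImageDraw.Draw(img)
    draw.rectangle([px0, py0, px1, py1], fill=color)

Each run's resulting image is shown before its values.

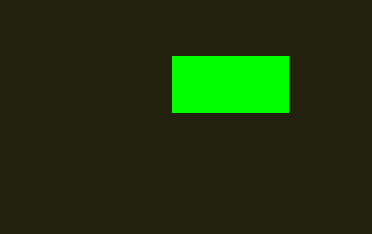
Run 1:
px0 = 172
py0 = 56
px1 = 288
py1 = 112
color = 'lime'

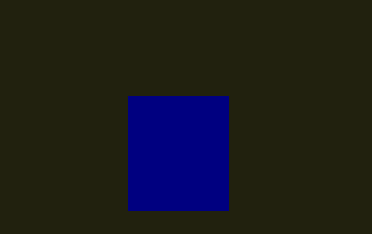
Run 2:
px0 = 128
py0 = 96
px1 = 228
py1 = 210
color = 'navy'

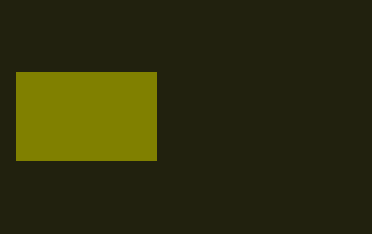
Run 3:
px0 = 16, py0 = 72, px1 = 156, py1 = 160, color = 'olive'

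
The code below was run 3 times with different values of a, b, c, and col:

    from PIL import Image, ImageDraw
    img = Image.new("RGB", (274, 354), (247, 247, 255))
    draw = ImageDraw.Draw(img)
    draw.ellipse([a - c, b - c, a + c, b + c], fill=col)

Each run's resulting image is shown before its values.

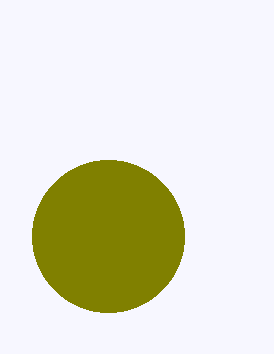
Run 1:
a = 108; b = 236; c = 76; col = 'olive'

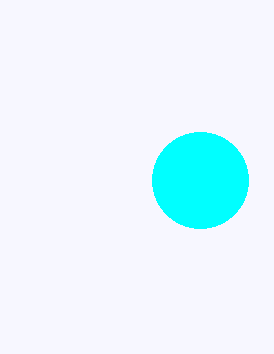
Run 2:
a = 200; b = 180; c = 48; col = 'cyan'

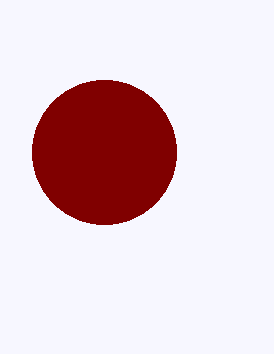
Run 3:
a = 104, b = 152, c = 72, col = 'maroon'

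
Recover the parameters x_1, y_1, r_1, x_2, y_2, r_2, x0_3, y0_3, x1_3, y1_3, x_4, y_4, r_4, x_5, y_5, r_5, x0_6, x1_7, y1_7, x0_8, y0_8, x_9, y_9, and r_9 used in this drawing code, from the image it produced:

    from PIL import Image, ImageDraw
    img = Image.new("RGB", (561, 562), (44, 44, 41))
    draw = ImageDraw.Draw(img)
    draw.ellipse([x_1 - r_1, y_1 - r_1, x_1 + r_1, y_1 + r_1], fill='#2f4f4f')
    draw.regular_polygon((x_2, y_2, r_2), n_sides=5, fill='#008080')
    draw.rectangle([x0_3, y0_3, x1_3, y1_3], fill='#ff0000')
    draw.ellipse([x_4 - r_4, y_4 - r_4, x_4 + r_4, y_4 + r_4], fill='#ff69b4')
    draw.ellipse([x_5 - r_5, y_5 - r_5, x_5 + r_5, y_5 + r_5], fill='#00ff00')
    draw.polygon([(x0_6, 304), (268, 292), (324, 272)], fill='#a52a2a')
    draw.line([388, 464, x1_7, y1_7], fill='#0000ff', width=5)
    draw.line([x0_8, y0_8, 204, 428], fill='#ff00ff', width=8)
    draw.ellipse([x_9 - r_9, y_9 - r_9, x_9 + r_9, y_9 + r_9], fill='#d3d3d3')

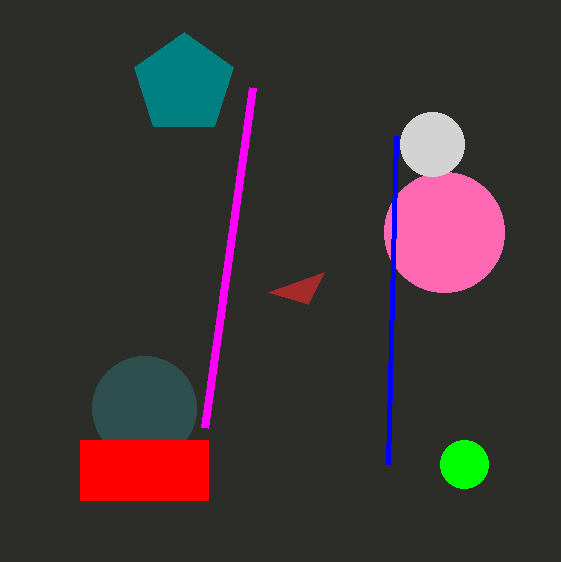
x_1 = 144
y_1 = 408
r_1 = 52
x_2 = 184
y_2 = 84
r_2 = 52
x0_3 = 80
y0_3 = 440
x1_3 = 208
y1_3 = 500
x_4 = 444
y_4 = 232
r_4 = 60
x_5 = 464
y_5 = 464
r_5 = 24
x0_6 = 308
x1_7 = 396
y1_7 = 136
x0_8 = 252
y0_8 = 88
x_9 = 432
y_9 = 144
r_9 = 32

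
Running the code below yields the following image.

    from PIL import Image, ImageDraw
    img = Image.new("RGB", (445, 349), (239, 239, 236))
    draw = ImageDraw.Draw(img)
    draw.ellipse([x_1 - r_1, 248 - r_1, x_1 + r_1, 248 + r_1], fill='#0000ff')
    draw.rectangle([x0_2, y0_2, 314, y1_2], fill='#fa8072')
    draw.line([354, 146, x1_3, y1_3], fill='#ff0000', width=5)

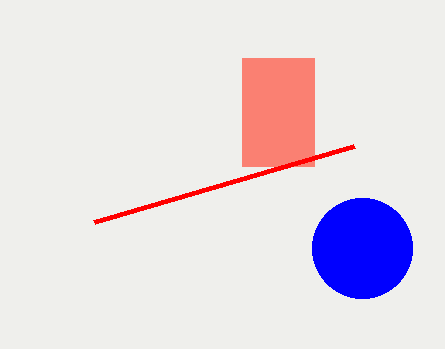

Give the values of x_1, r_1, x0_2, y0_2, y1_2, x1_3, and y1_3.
x_1 = 362; r_1 = 50; x0_2 = 242; y0_2 = 58; y1_2 = 166; x1_3 = 94; y1_3 = 222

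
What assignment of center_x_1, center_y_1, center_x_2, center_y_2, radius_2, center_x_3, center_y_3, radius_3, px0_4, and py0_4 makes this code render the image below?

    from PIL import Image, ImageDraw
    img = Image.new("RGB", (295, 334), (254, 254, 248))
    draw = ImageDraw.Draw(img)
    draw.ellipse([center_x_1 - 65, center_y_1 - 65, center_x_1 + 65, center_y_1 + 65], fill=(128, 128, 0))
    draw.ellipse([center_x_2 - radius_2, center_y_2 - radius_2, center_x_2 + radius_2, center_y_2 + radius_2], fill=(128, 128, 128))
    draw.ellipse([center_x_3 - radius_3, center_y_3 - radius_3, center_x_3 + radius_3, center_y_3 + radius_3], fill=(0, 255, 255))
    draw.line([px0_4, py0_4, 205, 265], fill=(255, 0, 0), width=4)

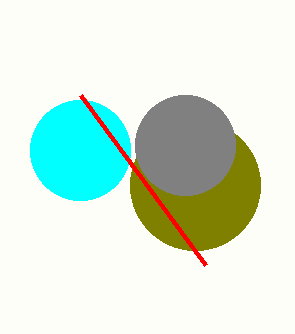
center_x_1 = 195, center_y_1 = 185, center_x_2 = 185, center_y_2 = 145, radius_2 = 50, center_x_3 = 80, center_y_3 = 150, radius_3 = 50, px0_4 = 80, py0_4 = 95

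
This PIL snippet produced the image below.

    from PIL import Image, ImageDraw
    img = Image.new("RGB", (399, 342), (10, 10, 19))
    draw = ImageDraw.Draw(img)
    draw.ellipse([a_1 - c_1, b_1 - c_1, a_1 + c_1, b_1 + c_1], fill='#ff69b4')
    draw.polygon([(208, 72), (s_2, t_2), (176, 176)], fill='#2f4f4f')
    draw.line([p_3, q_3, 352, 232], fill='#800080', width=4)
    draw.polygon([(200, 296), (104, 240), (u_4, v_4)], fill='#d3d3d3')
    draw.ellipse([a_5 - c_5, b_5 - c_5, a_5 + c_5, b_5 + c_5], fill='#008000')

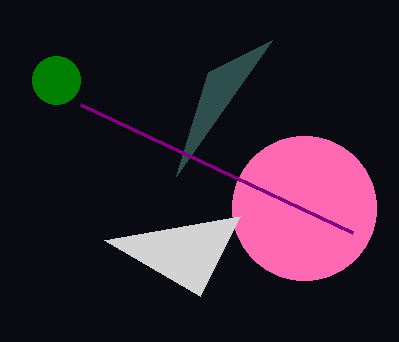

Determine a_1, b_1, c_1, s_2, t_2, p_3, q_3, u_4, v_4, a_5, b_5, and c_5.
a_1 = 304
b_1 = 208
c_1 = 72
s_2 = 272
t_2 = 40
p_3 = 80
q_3 = 104
u_4 = 240
v_4 = 216
a_5 = 56
b_5 = 80
c_5 = 24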